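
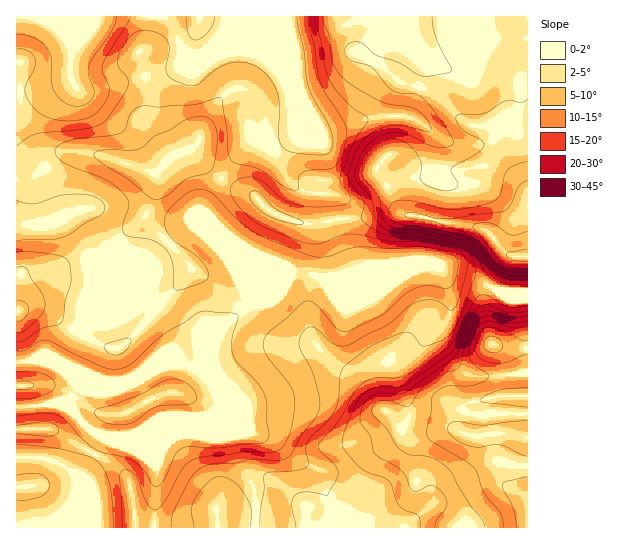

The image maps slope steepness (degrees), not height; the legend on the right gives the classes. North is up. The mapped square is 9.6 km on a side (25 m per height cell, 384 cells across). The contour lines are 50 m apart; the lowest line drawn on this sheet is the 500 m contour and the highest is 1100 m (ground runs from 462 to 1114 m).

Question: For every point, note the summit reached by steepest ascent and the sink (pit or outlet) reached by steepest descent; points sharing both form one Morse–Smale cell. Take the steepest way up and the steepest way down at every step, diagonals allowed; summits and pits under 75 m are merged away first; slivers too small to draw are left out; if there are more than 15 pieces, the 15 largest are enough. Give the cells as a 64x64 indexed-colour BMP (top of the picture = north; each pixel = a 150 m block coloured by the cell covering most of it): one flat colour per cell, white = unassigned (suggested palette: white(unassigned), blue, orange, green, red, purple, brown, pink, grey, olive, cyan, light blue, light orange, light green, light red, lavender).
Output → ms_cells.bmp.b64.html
<image width="64" height="64" href="data:image/bmp;base64,Qk12CAAAAAAAAHYAAAAoAAAAQAAAAEAAAAABAAQAAAAAAAAIAAATCwAAEwsAABAAAAAAAAAA////ALR3HwAOf/8ALKAsACgn1gC9Z5QAS1aMAMJ34wB/f38AIr28AM++FwDox64AeLv/AIrfmACWmP8A1bDFABERERERERERERERERREREREREREREREREREREREREREERERERERERERERERFEQRERREREREREREREREREREREQRERERERERERERERERERERERFERERERERERERERERERBERERERERERERERERERERERERFEREREREREREREREREERERERERERERERERERERERERERFEREREREREREREREQRERERERERERERERERERERERERERFERERERERERERERBERERERERERERERERERERERERERERREREREREREREREEREREREREREREREREREREREREREREUREREREREREREQRERERERERERERERERERERERERERERRERERERERERERBEREREREREREREREREREREREREREREUREREREREREREEREREREREREREREREREREREREREREREUREREREREREQRERERERERERERERERERERERERERERERERFERERERERBERERERERERERERERERERERERERERERERERERFEREREEREREREREREREREREREREREREREREREREREREUREREQRERERERERERERERERERERERERERERERERERERRERERIiIEREREREREREREREREREREREREREREREREREUREREiIiIgRERERERERERERERERERERERERERERERERERFESIiIiIEREREREREREREREREREREREREREREREREREURIiIiIERERERERERERERERERERERERERERERERERERREiIiIERERERERERERERERERERERERERERERERERERFESIiIEREREREREREREREREREREREREREREREREREREURHd3dxERERERERERERERERERERERERERERERERERERREd3d3cRERIRERERERERERERERERERERERERERERERRER3d3dxEiIiERERERERERERERERERERERERERERERRERHd3d3YiIiIhERERERERERERERERERERERERERERFEREd3d3ZiIiIiIREREREREREREREREREREREREREREURER3d3ZmYiIiIiERERERERERERERERERERERERERERRERGZmZmZiIiIiIhERERERERERERERERERERERERERFEREZmZmZmIiIiIiIREREREREREREREREREREREREREURERmZmZmYiIiIiIhERERERERERERERERERERERERERRDM2ZmZmZiIiIiIiIREREREREREREREREREREREREREzMzZmZmZmIiIiIiIiEREREREREREREREREREREREVVVMzNmZmZmYiIiIiIiIhERERERERERERFVVVVVERVVVVUzM2ZmZmZiIiIiIiIhEREREREREREREVVVVVVVVVVVVVMzZmZmZmIiIiIiIhEREREREREREREVVVVVVVVVVVVVUzNmZmZmIiIiIiIhERERERERERERERVVVVVVVVVVVVUzM2ZmZmYiIiIiIhERERERERERERERFVVVVVVVVVVVUzMzZmZmYiIiIiIhEREREREREREREREVVVVVVVVVVVUzMzMiIiIiIiIiIiERERERERERESIiIlVVVVVVVTMzMzMzMyIiIiIiIiIiEREREREREREiIiIiMzMzMzMzMzMzMzMzIiIiIiIiIiIhEREREREREiIiIiIzMzMzMzMzMzMzMzMiIiIiIiIiIiEREREREREiIiIiIjMzMzMzMzMzMzMzMyIiIiIiIiIiIRERERERIiIiIzMzMzMzMzMzMzMzMzMzIiIiIiIiIiIiERERESIiIiIzMzMzMzMzMzMzMzMzMzMiIiIiIiIiIiIRERESIiIiIjMzMzMzMzMzMzMzMzMzMyIiIiIiIiIiIiERESIiIiIjMzMzMzMzMzMzMzMzMzMzIiIiIiIiIiIiIhESIiIiIiMzMzMzMzMzMzMzMzMzMzMiIiIiIiIiIiIiIiIiIiIiIjMzMzMzMzMzMzMzMzMzMyIiIiIiIiIiIiIiIiIiIiIiIzMzMzMzMzMzMzMzMzMzIiIiIiIiIiIiIiIiIiIiIiIjMzMzMzMzMzMzMzMzMzMiIiIiIiIiIiIiIiIiIiIiIiMzMzMzMzMzMzMzMzMzMyIiIiIiIiIiIiIiIiIiIiIiIzMzMzMzMzMzMzMzMzMzIiIiIiIiIiIiIiIiIiIiIiIjMzMzMzMzMzMzMzMzMzMiIiIiIiIiIiIiIiIiIiIiIjMzMzMzMzMzMzMzMzMzMyIiIiIiIiIiIiIiIiIiIiIiMzMzMzMzMzMzMzMzMzMzIiIiIiIiIiIiIiIiIiIiIiIzMzMzMzMzMzMzMzMzMzMiIiIiIiIiIiIiIiIiIiIiIzMzMzMzMzMzMzMzMzMzMyIiIiIiIiIiIiIiIiIiIiIzMzMzMzMzMzMzMzMzMzMzIiIiIiIiIiIiIiIiIiIiIzMzMzMzMzMzMzMzMzMzMzMiIiIiIiIiIiIiIiIiIiMzMzMzMzMzMzMzMzMzMzMzMyIiIiIiIiIiIiIiIiMzMzMzMzMzMzMzMzMzMzMzMzMzIiIiIiIiIiIiIiIiIzMzMzMzMzMzMzMzMzMzMzMzMzMiIiIiIiIiIiIiIiIiMzMzMzMzMzMzMzMzMzMzMzMzMyIiIiIiIiIiIiIiIiIzMzMzMzMzMzMzMzMzMzMzMzMz"/>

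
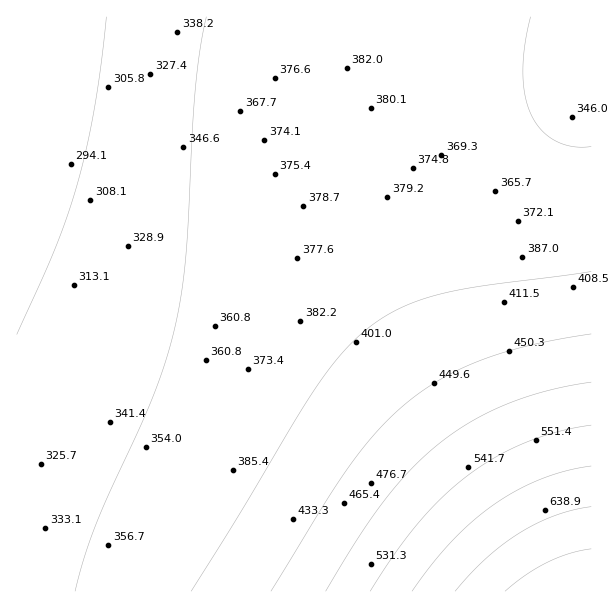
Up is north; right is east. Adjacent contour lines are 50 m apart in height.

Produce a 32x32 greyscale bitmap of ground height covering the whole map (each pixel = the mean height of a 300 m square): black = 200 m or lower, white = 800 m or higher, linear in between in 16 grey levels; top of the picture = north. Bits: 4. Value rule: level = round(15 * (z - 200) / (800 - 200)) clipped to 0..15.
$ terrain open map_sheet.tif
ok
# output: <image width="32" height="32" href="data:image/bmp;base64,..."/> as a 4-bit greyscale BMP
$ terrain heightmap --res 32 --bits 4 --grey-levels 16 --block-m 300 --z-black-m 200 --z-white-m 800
<image width="32" height="32" href="data:image/bmp;base64,Qk12AgAAAAAAAHYAAAAoAAAAIAAAACAAAAABAAQAAAAAAAACAAATCwAAEwsAABAAAAAAAAAAAAAAABEREQAiIiIAMzMzAERERABVVVUAZmZmAHd3dwCIiIgAmZmZAKqqqgC7u7sAzMzMAN3d3QDu7u4A////ADNERERVVWZneImaq7zM3d0zREREVVVWZneImaq7zM3dM0REREVVVmZ3eImaq7vMzDM0RERFVVVmZ3iImaq7vMwzNERERFVVVmZ3iJmaqru7MzRERERFVVZmd3iJmaqquzMzRERERVVVZmd3iJmZqqozM0RERERVVWZmd3iImZmqMzM0REREVVVWZmd3iIiZmTMzNEREREVVVWZmd3iIiIkzMzRERERFVVVmZmd3eIiIMzMzRERERFVVVmZmd3d3eDMzM0RERERVVVVmZmZnd3czMzM0RERERVVVVWZmZmZ3MzMzNEREREVVVVVVZmZmZiMzMzRERERFVVVVVVVWZmYjMzM0RERERFVVVVVVVVVVIzMzM0RERERVVVVVVVVVVSIzMzNERERERVVVVVVVVVUiMzMzREREREVVVVVVVERVIiMzM0RERERFVVVERERERCIjMzNERERERVVEREREREQiIzMzRERERFVVREREREREIiIzM0RERERVVURERERERCIiMzNEREREVVVEREREREQiIjMzNERERFVVREREREREIiIzMzREREVVVURERERERCIiMzM0RERFVVVEREREREQSIiMzNERERVVVREREREREEiIjMzRERERVVURERERERBIiIzM0REREVVREREREREQSIiMzNERERERERERERERE"/>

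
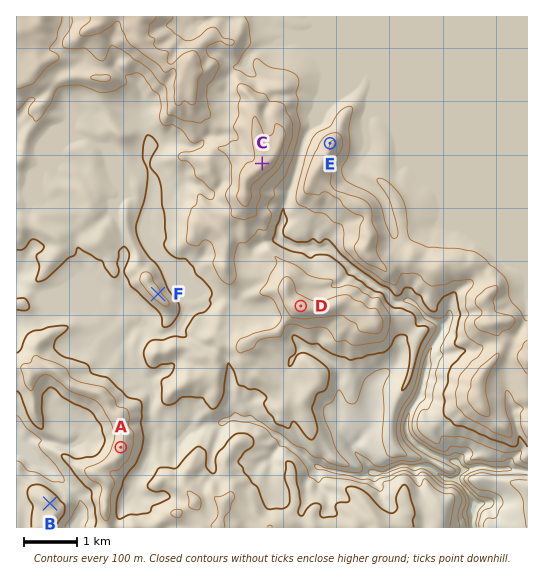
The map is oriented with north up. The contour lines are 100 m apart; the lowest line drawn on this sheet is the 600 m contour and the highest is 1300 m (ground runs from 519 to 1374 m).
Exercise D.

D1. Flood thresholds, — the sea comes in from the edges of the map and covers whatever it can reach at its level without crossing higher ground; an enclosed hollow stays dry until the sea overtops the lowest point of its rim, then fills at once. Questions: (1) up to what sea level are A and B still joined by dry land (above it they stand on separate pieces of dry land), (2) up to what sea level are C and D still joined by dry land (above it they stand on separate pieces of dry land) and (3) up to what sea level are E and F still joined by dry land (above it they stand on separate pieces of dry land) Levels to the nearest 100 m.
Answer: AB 900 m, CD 1100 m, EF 1000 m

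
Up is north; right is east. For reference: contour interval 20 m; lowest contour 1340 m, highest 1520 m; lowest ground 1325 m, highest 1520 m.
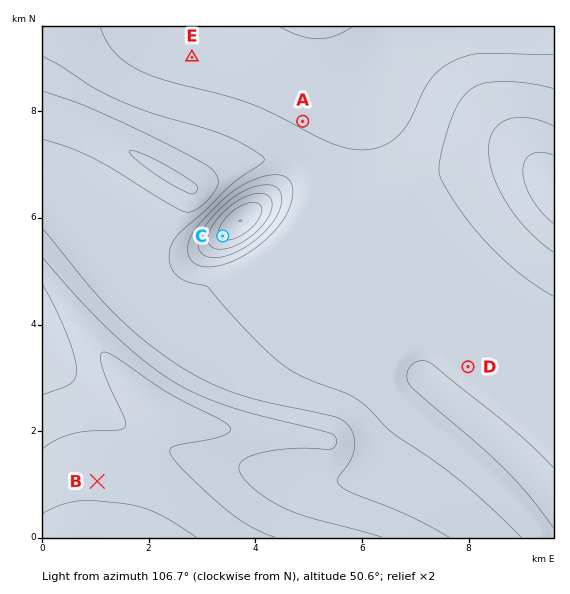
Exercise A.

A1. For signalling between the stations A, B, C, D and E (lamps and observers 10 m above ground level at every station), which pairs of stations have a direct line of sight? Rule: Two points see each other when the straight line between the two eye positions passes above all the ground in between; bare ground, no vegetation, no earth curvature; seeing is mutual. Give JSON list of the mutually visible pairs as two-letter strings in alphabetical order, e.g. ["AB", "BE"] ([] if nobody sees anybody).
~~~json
["AD", "AE", "BC", "CD", "CE", "DE"]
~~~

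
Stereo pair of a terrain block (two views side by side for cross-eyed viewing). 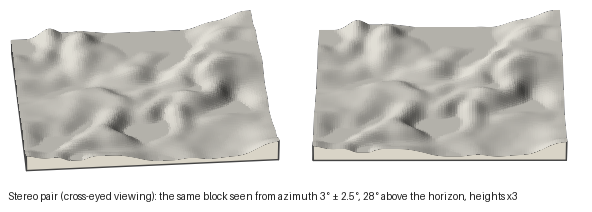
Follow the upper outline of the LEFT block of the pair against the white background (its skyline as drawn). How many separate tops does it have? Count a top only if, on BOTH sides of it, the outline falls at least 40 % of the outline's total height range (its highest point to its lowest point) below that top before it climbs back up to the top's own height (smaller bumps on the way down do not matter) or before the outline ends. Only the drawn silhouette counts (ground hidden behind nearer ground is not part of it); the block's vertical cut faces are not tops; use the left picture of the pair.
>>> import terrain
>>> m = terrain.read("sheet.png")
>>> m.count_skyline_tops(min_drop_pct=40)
0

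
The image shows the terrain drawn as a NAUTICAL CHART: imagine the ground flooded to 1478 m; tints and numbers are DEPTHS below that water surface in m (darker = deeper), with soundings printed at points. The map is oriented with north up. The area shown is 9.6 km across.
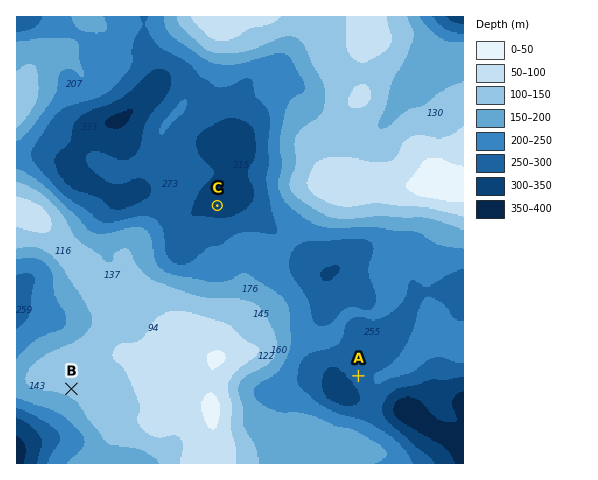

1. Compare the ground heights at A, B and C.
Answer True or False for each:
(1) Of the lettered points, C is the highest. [False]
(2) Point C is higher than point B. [False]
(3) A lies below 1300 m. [True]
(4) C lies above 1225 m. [False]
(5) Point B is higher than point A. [True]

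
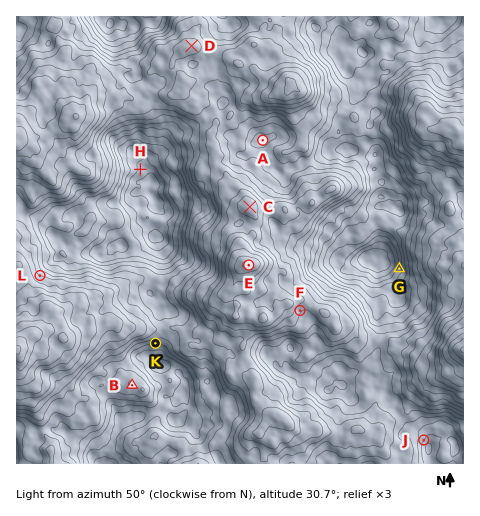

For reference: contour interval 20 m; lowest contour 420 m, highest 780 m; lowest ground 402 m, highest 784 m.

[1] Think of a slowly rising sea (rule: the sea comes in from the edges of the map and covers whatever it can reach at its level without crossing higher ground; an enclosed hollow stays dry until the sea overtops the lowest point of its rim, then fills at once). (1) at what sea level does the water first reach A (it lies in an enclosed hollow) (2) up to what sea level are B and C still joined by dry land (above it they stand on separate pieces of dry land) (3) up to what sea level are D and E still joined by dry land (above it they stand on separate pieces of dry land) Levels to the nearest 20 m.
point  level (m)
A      580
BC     560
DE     620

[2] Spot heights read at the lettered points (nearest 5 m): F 640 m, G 465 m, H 455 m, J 500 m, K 545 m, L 620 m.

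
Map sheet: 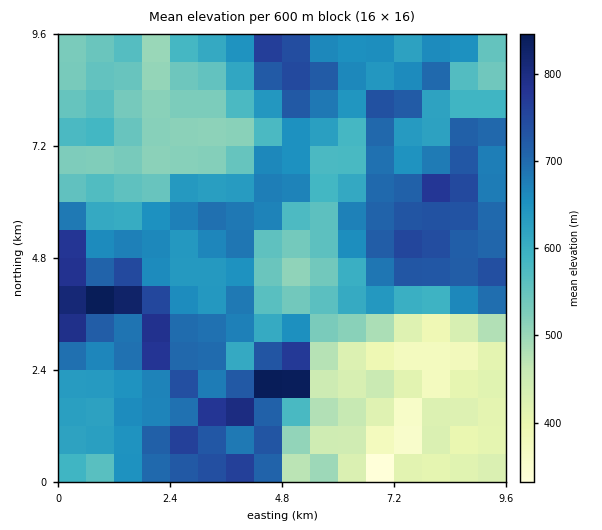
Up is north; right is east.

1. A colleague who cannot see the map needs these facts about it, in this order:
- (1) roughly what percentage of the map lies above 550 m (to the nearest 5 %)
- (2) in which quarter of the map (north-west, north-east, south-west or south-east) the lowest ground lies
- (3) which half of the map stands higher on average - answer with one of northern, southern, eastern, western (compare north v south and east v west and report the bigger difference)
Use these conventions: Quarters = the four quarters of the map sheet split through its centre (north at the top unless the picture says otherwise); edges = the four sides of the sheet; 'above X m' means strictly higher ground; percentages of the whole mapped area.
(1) About 70 % of the map lies above 550 m.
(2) The lowest point lies in the south-east quarter of the map.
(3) The western half stands higher on average than the eastern half.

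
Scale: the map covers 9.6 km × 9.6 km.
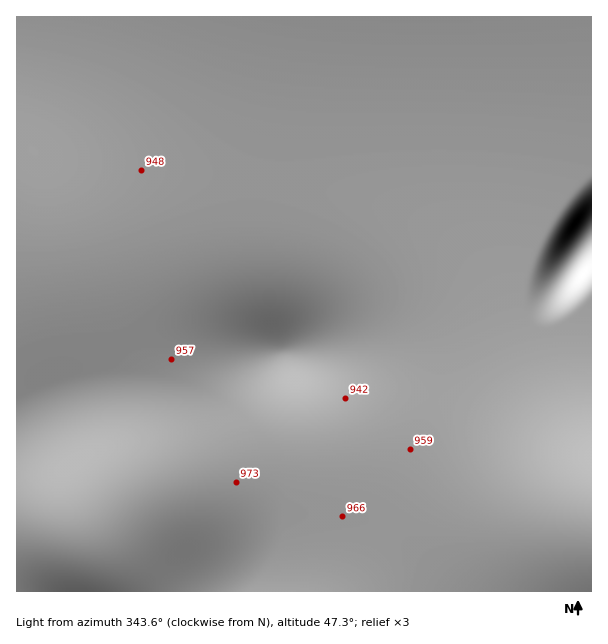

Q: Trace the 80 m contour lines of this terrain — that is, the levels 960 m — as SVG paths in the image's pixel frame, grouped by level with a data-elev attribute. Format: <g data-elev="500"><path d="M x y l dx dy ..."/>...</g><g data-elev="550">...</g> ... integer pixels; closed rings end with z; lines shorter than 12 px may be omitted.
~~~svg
<g data-elev="960"><path d="M591 396l-37 5-38 9-33 13-63 31-33 9-25 3-30-1-39-5-26-6-24-13-46-31-18-15-10-12-4-12-2-18 1-56-2-21-9-25-18-27-21-23-25-19-27-16-45-21"/></g>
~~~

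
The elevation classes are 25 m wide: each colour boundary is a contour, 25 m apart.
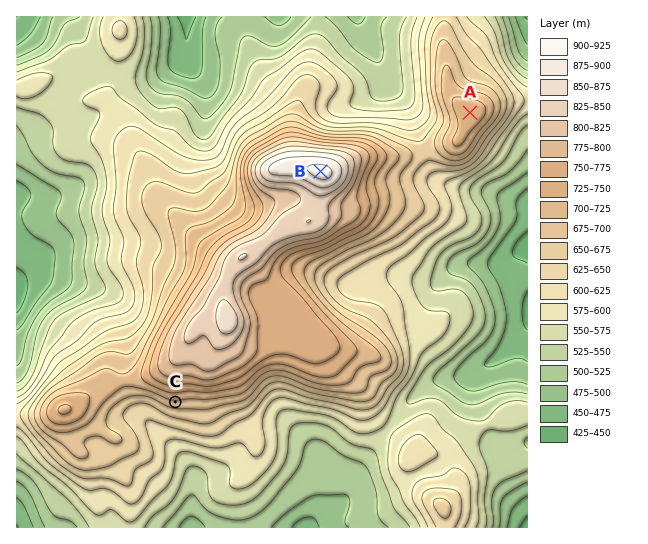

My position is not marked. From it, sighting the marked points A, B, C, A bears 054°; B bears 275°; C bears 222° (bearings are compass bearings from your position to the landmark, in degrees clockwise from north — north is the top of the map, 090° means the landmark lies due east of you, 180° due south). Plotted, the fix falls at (380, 177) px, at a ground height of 715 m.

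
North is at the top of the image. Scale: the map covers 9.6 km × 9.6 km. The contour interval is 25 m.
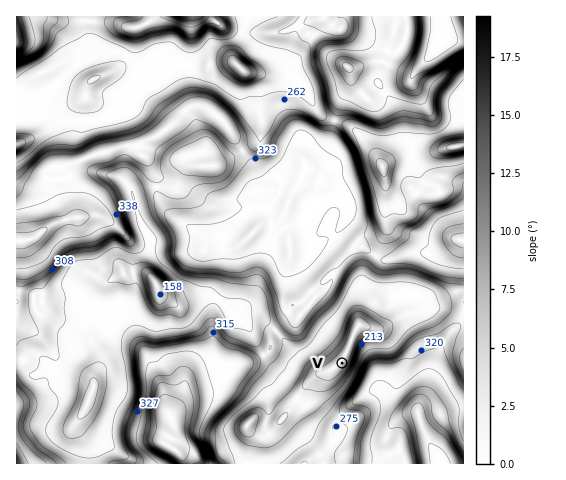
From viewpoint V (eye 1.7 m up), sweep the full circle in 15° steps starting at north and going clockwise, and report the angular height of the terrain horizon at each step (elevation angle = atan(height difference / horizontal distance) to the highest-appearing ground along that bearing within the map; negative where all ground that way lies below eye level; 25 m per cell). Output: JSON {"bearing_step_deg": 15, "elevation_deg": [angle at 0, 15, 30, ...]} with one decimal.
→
{"bearing_step_deg": 15, "elevation_deg": [4.7, 3.8, 3.9, 5.1, 8.6, 11.3, 14.1, 16.1, 16.4, 15.6, 14.0, 11.3, 7.8, 5.1, 3.4, 2.6, 4.0, 4.4, 5.1, 6.4, 7.5, 7.9, 7.6, 6.7]}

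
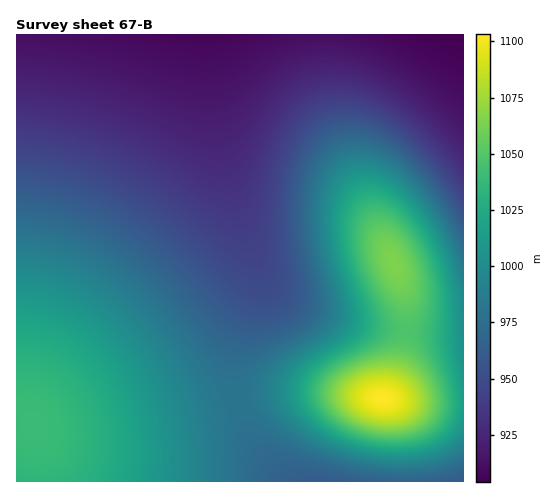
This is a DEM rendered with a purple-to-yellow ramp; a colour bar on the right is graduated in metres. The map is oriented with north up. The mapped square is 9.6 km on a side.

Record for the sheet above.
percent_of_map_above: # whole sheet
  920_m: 88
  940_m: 73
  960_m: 60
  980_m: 46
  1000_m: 32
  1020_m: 21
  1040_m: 9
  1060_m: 4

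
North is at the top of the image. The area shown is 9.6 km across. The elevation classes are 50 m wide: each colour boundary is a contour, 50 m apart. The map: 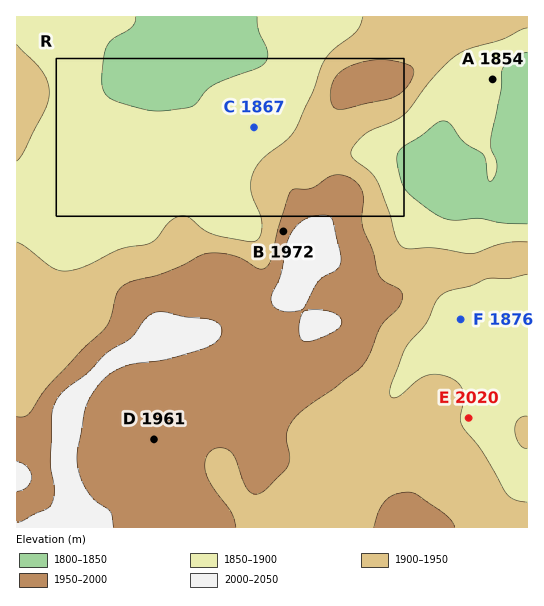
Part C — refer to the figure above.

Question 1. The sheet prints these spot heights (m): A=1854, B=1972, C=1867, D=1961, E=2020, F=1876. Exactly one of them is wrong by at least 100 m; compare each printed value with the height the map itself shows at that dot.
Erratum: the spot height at E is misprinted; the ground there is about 1895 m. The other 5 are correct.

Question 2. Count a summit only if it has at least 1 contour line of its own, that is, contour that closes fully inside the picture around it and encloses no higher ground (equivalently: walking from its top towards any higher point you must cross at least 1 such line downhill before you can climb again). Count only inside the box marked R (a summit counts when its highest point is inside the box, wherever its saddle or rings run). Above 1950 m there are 1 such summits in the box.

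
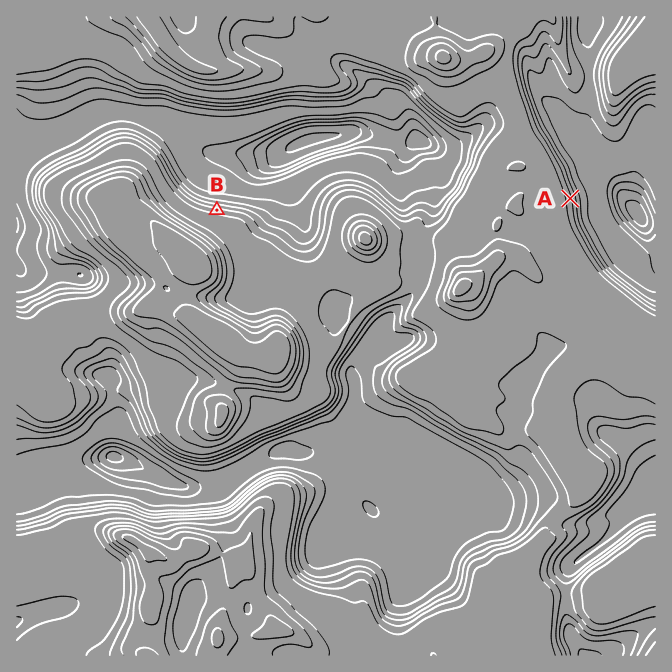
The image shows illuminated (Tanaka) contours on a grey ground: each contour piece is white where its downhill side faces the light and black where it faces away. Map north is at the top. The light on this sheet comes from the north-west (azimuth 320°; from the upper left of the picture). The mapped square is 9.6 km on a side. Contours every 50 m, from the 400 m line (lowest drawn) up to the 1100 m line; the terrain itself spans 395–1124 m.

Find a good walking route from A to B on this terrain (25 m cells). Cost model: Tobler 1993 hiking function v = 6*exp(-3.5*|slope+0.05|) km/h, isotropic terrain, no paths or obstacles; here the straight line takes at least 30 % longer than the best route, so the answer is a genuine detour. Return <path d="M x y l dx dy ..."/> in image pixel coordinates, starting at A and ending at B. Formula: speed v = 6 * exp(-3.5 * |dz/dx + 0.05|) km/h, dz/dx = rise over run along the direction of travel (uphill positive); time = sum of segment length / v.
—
<path d="M570 198l-3 7-7 3-25 0-10 5-27 0-16 9-22 0-23 11-3 4-7 13-33 17-86 0-30-15-8-9-16-8-14-13-23-12"/>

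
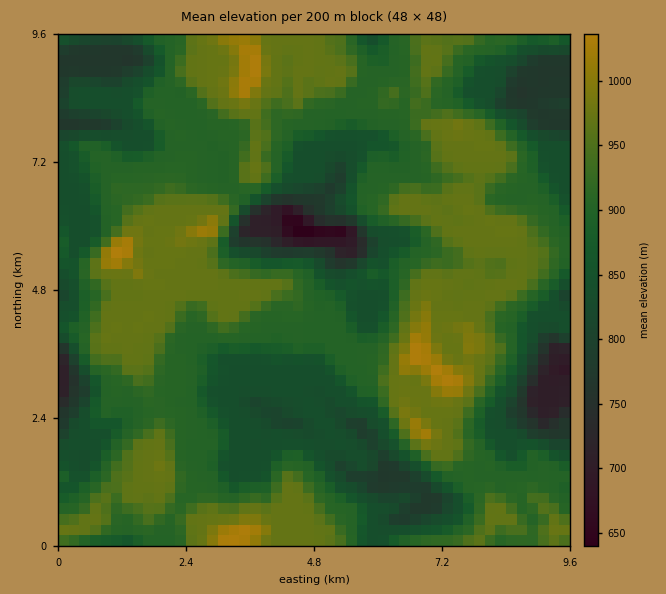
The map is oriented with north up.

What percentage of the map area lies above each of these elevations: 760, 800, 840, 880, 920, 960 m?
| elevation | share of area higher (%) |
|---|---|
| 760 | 97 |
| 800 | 90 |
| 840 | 73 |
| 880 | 65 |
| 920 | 35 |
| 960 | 27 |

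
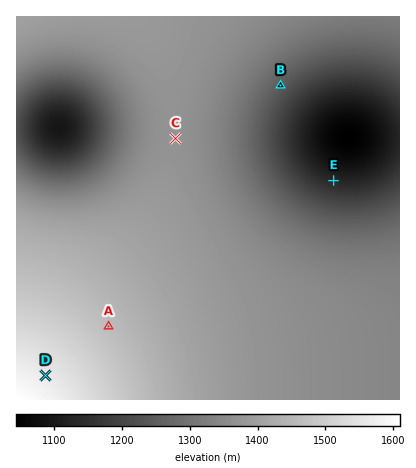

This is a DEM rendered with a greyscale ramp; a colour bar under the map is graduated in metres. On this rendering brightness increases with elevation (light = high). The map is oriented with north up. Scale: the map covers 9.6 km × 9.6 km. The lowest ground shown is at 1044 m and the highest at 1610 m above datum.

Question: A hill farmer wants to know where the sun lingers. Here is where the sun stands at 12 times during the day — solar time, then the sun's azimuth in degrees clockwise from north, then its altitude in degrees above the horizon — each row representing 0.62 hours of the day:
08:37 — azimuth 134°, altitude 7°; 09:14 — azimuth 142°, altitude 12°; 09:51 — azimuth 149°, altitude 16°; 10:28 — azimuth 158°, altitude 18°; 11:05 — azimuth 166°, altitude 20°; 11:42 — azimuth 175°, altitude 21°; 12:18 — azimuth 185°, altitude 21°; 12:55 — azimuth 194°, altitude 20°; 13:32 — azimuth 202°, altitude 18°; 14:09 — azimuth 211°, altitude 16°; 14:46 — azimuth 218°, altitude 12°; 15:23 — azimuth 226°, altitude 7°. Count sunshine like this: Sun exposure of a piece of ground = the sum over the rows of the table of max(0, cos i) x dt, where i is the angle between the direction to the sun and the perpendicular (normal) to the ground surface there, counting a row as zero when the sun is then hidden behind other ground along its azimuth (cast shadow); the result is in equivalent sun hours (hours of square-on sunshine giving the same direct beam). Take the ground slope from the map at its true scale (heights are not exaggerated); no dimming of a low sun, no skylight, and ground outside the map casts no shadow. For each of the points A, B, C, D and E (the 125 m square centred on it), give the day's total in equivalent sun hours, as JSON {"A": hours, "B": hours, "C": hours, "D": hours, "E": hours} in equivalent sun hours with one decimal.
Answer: {"A": 1.8, "B": 2.5, "C": 2.0, "D": 1.7, "E": 1.2}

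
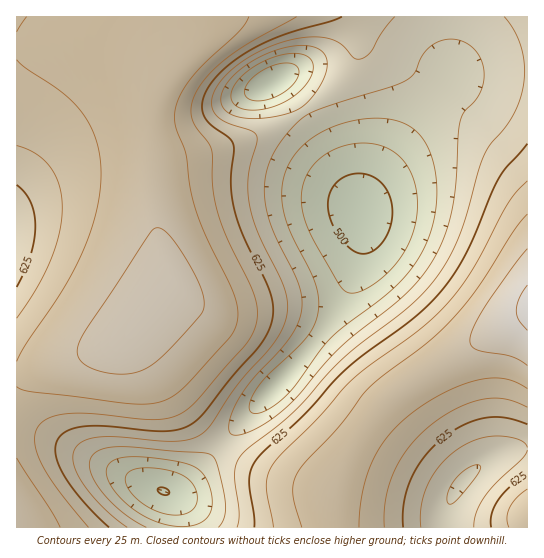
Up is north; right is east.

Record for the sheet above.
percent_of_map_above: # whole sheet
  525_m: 94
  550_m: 87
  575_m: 77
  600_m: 64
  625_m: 55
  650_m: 45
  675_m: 30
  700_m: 6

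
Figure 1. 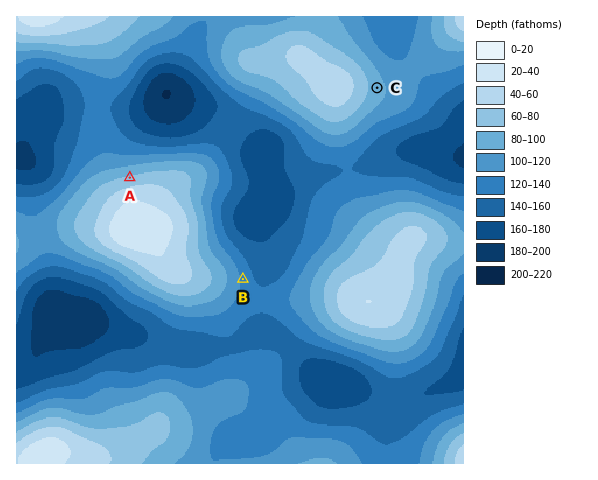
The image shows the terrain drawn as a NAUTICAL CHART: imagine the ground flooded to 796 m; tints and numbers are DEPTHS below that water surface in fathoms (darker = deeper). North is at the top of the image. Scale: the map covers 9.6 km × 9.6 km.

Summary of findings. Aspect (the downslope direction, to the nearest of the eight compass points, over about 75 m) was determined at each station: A N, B E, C E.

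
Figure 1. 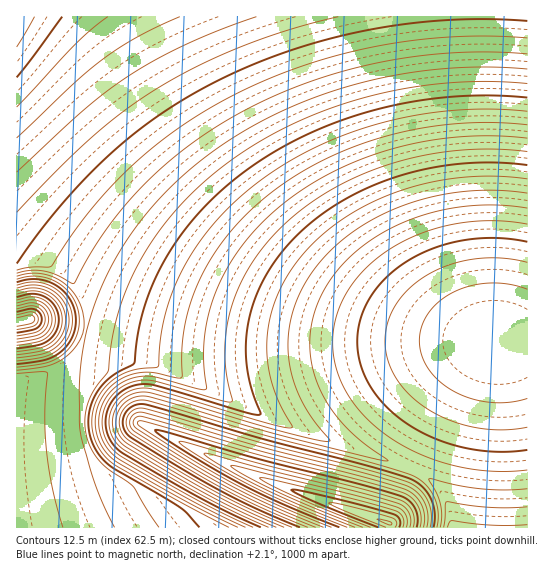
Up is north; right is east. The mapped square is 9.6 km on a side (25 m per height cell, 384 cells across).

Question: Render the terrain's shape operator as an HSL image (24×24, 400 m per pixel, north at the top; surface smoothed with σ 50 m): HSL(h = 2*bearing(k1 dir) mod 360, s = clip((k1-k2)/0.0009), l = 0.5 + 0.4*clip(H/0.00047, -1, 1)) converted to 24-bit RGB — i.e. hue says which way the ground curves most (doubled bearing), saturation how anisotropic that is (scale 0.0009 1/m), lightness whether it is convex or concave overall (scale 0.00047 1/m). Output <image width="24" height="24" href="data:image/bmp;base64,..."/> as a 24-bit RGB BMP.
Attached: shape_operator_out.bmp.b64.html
<image width="24" height="24" href="data:image/bmp;base64,Qk32BgAAAAAAADYAAAAoAAAAGAAAABgAAAABABgAAAAAAMAGAAATCwAAEwsAAAAAAAAAAAAAgH6AgH6AgH6AgH6AgX6AgX6AgX5/g2JddjIlezkqhmpnhH2AhH2BhH2BfI2hq9n4zOz/0OH7yJfjjXW7OiOBgYF/gYF/gYF/gH6AgH6AgH6AgX6AgX2AgltXdS4lfj02hHV5hH2ChX2CfYSUntLwzOz/w+j/gKi+f4R/ioN+v4GOrySZfFOFgYGAgYGAgYKAgH6AgH6AgH6Bg2l1gCQlf0M9g3h+g3yDhH2EfqW2xvH/yvD/grPKfoOEf4F/gIF/goF8hGNNiTEahjVOgoCAgoGBgoKBgYKBgH6AgH6AgHyBix+CsXaQi3yEgHyDgLXFzPb/q+r4fJGXfYCAfoCAgIB8gmVSdUIjcz8fgVY/g3t4goGBgoGBgoGBgoKBgYKBgH6AgH6BbWWDXTGrrILFw7Loyfb/nuPvfoqLf4CAfoCAgXFqd0ErczshgFM9g3l3goCCgoCCgoGCgoGCgoGCgoKCgoKCgoKCf36Af36BaW+DL2SngrTCs+u1kI+AgYCAgIB/gmNddTMlejwthG9sgn+CgoCDgoCDgoCDgoGDgoGDgoGDgoKDgoKDgoKDgoKDfIFwf32Afn2BI4d3bLGCqbmBmot9g15XdjElfkE4g3h6gX+CgX+DgYCDgYCDgYCDgoCDgoGDgoGDgoGDgoKDgoKDgoKDgoODWHshNIQVRYVYdYJ8NIUsf5IniVMngElAgnt+gH+CgH+CgH+DgX+DgYCDgYCDgYCDgYGDgYGEgoGEgoGEgoKEgoKEgoKEgoOEgZF+gcOME6ONY3qEf36Bf36Bf36Cf36Cf3+CgH+CgH+DgH+DgICDgICDgYCDgYCDgYGEgYGEgYGEgYGEgoKEgoKEgoKEgoKE2c3+os7rX37EKjuBfn6Bfn6Bf36Cf36Cf3+Cf3+Cf3+Df3+DgICDgICDgICDgICEgYGEgYGEgYGEgYKEgoKEgoKEgoKEgoKEzqSN35LHnEDHWTiEfn6Bfn+Bfn+Cfn+Cf3+Cf3+Cf3+Df4CDgICDgICDgIGDgIGEgYGEgYGEgYKEgYKEgoKEgoKEgoKEgoKEsK93wmZZhA9TfniCfn+Bfn+Bfn+Cfn+Cf4CCf4CCf4CCf4CDgICDgIGDgIGDgIGDgYKEgYKEgYKEgYKEgoKEgoKEgoKEgoKEc38egU4rgnV5fn+Bfn+Bfn+BfoCBfoCCf4CCf4CCf4CCf4GCf4GDgIGDgIGDgIKDgYKDgYKDgYKDgYKDgoKDgoKDgoKDgoKDfn+Bfn+Bfn+Bfn+BfoCBfoCBfoCBfoCCfoCCf4GCf4GCf4GCf4GCgIKDgIKDgIKDgIKDgYKDgYKDgYKDgoKDgoKDgoKDgoKDfn+Bfn+Bfn+BfoCBfoCBfoCBfoCBfoGBfoGCf4GCf4GCf4KCf4KCf4KCgIKCgIKCgIKCgYKDgYKCgYKCgYKCgoKCgoKCgoKCf3+Bf3+Af4CAfoCBfoCBfoGBfoGBfoGBfoGBfoGCf4KCf4KCf4KCf4KCf4KCgIKCgIKCgIKCgIKBgYKBgYKBgYKBgoKBgoKBf3+Bf3+Af4CAf4CAfoGBfoGBfoGBfoGBfoGBfoGBfoGBfoKBf4KBf4KBf4KBf4KBgIKBgIKBgIKAgIKAgYKAgYKBgoKBgoGBgH+BgH+Af4CAf4CAfoCAfoGAfoGAfoGAfoGAfoGAfoGAfoGAfoGAf4GAf4KAf4KAf4KAf4KAgIJ/gIKAgYKAgYKAgoKAgoGAgX+AgH+Af4B/f4CAfoCAfoGAfoGAfoGAfoGAfoGAfoF/foF/foF/foF/foF/f4F/f4F/f4F/gIF/gIF/gIF/gYF/gYF/gYF/gn9/gX9/gIB/f4B/f4B/foB/foF/foF/foF/foF/foF/foF/foF/foF+foF+foF+f4F+f4F+f4F+gIF+gIF/gYF/gYF/gYF/gn5+goB/gYF/gIF/foB/foB/foF/foF/foF/foF/foF+foF+foF+foF+foF+foF+f4F+f4F+f4F+gIF+gIF+gYF+gYF+gYF+g39+goF+goF/gIF/f4F+foF+foB+foB+foF+foF+foF+foF+foF+foF+foF+foF+f4F+f4F+f4F+gIF+gIF+gYF+gYF+gYF+hIB9g4F+goJ+gIF+f4F+foF+foB+foB+foB+foB+foB+foF9foF9foF9foF9foF9f4F9f4F9f4F9gIF9gIF9gYF9gYF9gYB9hYJ9hIN+g4N+gYJ+f4F+foF+foB+foB+foB+foB+foB+foB9foB9foB9foF9f4F9f4F9f4F9f4F9gIF9gIF9gIF9gYF9gYB9"/>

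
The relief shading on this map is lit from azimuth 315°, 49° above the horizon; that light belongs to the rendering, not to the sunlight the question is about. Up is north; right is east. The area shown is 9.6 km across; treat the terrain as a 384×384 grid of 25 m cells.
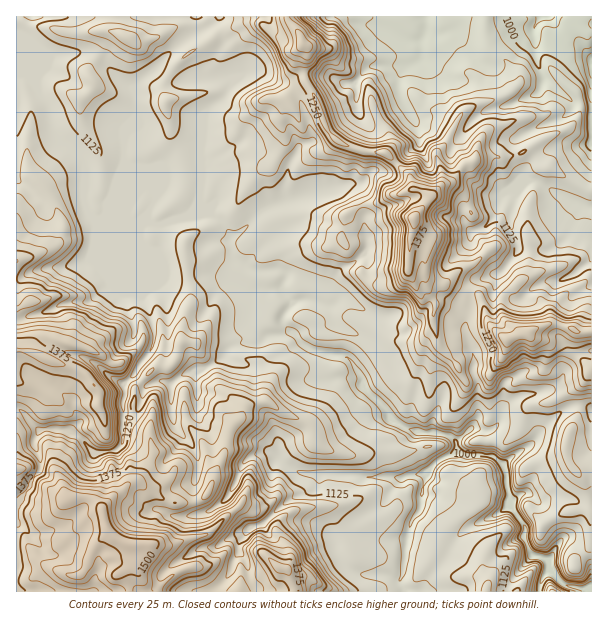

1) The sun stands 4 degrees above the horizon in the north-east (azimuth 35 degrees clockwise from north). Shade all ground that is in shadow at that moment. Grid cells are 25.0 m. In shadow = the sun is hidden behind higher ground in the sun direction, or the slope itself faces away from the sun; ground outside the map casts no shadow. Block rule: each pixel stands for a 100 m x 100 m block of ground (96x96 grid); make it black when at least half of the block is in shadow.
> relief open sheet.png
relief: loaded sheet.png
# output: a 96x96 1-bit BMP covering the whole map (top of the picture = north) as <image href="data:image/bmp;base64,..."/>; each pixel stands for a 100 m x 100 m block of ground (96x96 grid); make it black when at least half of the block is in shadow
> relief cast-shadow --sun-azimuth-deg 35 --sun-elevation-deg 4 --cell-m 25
<image width="96" height="96" href="data:image/bmp;base64,Qk2+BAAAAAAAAD4AAAAoAAAAYAAAAGAAAAABAAEAAAAAAIAEAAATCwAAEwsAAAIAAAAAAAAA////AAAAAAD///x/B/xgAP/8A/7///h/B/xAAGP4A///77g/D/wAAAAQAf/+DwAPB/gAAMAAAf3wb4AAB+ABAMAAH/ng/8BgB8AAAEAAD/H///BeB4AAAEAAD/H+//APgAAAAGAAH//8f4AHwAAAAGAAP//+fwAAPjAAAGAAH///PgAADyAAAOAAHn//vgAAD4BwCeAYHn///AD+D8D4D/AP//7//AP/BABwD/gH/+B/+Af3gAAAD/gB//x+AA8BgAAAB/wA//68AAwAAAAAB/4A//64AAgCDAH4B/8w//6QAAADBAf/7/////zuAAADAA////////gMAAADAD////////AIPAADAH//5/////AYPgADAP/+Af////AYf0wGAf/wAf///+AY//wGAf/AAf///+A7/nwcA/+AB////+A//nwYA/+AP////+A//mA4g/+A/////+B//mAwwH4B//////D//GBxwPhf//////jz/HRzgOH///////zz+GBzgEf////////x/CAzwA///////////DAjwA////////9/+IeDAA////////9/8cfgAAf/////////48H8AAf/////////D8APAAf///////78HgAPAA////////zg/AAOAA////9///wB8ANsAA////4///8DAAEgAA////w/338AAAEgAA////w/iH8AAAkAAC////w/APgAAAkAAA////w+QABAAAAAAA////w8AAB4AAAAAA////wcAAB+AAAAAA////wcAAADgAAAAA////wYAAAAAAAAAA////sIAAAAAAAAAA////sAAAAAAAAgAA///9AAAMAAAABwAB///9AYAPB4AABwA////4AbAHB+AABwB////4ADAAAPAABwD////4ADAAABAABwD////4ABAAAAAAAwH//v/8AAGAAAAAAAH//5/8AIGAAAAAAAH//4/8AAGAAAAAAAH//8/+A4EAAAAAA4P//+f+A8AAAAAAA8N//+f8MwAAAAAAAeB////wcgAAAAAAAfB////4YgAAcAAAAfh////+AgAB8wAAAf9////PBAAP9wAAAf////+AAMh/zgAAAf/////4AZz/DAAAAf/////4ATz8CADAAf/////wQR/wCAHAAf/////gwAnAAAPAAP/////AwAGAAAeAAP////wAgAAAAB+A4H///+AAAAAAAD8A+H///4AAAAABgH4A/H///wAAAAGAAH4A/H///wEAAAHAAH4A/H///gcDgADgAH4A+H///gcHgAAAAH4AeD///A4HAAAAAHwAeD//vA4OAA4AwHhgcB///A4MAAIBwHEYYA//+AQIAAAHgAeeAA//+GQAAAAPAA8/AA//8/gAAgAcAB5/gA///+AAAAAcAfz/wwf//8AAAAAYA///4Af/+4AAACAQA///wAP/+4AAAEAAE///mAP/+AAAAAAAM//+EAH/8AAAAAAAM//8AAH/4AAAAAAQJ+BgAAD/4AAAAAAAAAAAAAD7wAAAAAAAAAAAAADzgAAAAAAAA="/>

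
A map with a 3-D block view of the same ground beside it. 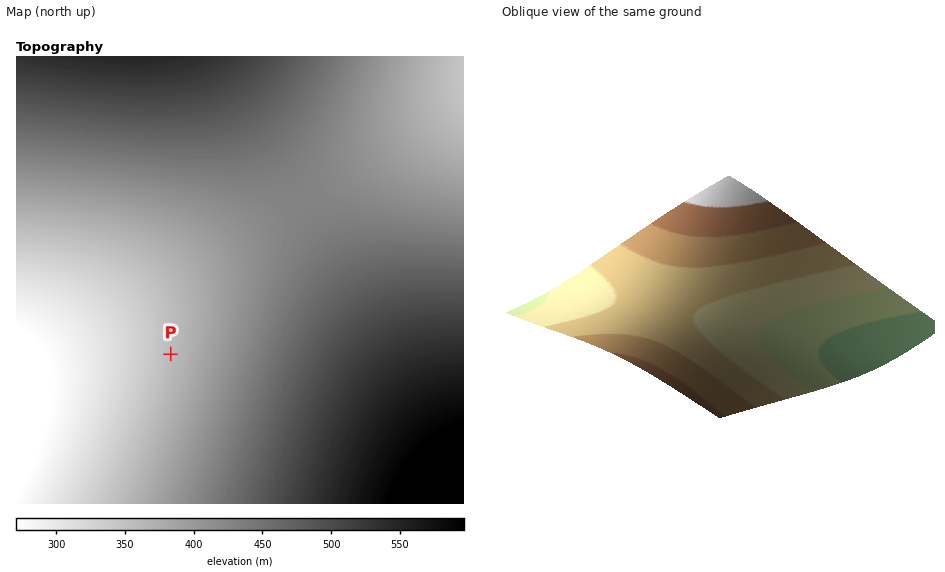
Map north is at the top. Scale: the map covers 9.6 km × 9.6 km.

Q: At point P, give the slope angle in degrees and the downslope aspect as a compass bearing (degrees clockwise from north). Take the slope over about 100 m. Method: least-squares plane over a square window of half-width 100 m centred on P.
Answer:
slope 2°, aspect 280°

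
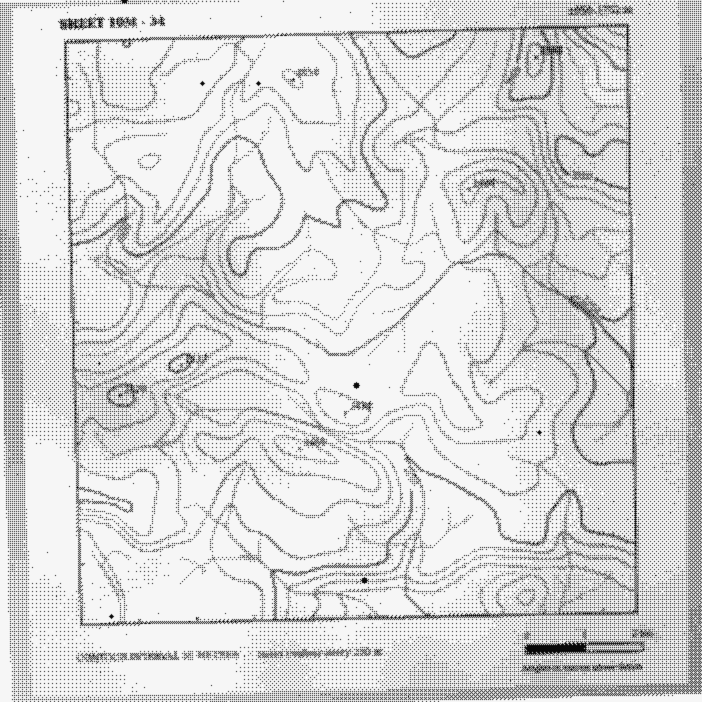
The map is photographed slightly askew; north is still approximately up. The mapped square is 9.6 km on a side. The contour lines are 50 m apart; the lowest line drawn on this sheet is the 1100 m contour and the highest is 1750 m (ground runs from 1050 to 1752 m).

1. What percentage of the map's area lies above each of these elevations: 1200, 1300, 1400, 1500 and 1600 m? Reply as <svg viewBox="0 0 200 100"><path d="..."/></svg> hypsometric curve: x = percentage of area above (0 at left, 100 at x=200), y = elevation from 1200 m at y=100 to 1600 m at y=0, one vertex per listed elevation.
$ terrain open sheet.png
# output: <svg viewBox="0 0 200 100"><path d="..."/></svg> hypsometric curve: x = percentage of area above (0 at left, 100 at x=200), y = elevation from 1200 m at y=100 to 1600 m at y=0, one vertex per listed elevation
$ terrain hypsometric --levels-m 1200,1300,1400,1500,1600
<svg viewBox="0 0 200 100"><path d="M188 100l-31-25-62-25-57-25-20-25"/></svg>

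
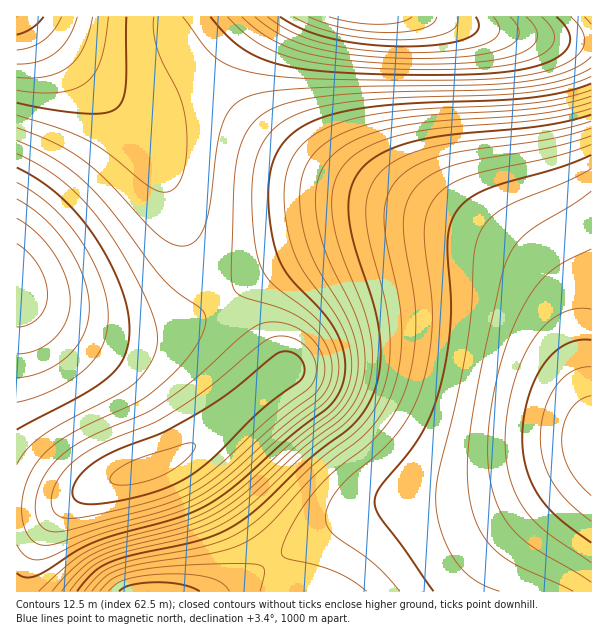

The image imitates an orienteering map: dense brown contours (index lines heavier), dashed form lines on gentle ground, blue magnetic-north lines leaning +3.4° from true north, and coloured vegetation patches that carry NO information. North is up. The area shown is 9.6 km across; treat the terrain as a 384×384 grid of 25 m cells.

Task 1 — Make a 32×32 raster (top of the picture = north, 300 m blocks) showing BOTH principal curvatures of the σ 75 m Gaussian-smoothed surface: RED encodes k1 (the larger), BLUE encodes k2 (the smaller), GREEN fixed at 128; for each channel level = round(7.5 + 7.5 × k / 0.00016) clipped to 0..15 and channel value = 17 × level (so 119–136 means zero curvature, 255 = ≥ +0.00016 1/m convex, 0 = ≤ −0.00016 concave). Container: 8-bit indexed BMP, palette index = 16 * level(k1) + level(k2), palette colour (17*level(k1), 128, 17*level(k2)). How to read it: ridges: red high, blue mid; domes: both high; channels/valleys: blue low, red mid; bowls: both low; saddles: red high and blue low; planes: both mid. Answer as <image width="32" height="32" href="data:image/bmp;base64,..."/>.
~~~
<image width="32" height="32" href="data:image/bmp;base64,Qk02CAAAAAAAADYEAAAoAAAAIAAAACAAAAABAAgAAAAAAAAEAAATCwAAEwsAAAABAAAAAAAAAIAAABGAAAAigAAAM4AAAESAAABVgAAAZoAAAHeAAACIgAAAmYAAAKqAAAC7gAAAzIAAAN2AAADugAAA/4AAAACAEQARgBEAIoARADOAEQBEgBEAVYARAGaAEQB3gBEAiIARAJmAEQCqgBEAu4ARAMyAEQDdgBEA7oARAP+AEQAAgCIAEYAiACKAIgAzgCIARIAiAFWAIgBmgCIAd4AiAIiAIgCZgCIAqoAiALuAIgDMgCIA3YAiAO6AIgD/gCIAAIAzABGAMwAigDMAM4AzAESAMwBVgDMAZoAzAHeAMwCIgDMAmYAzAKqAMwC7gDMAzIAzAN2AMwDugDMA/4AzAACARAARgEQAIoBEADOARABEgEQAVYBEAGaARAB3gEQAiIBEAJmARACqgEQAu4BEAMyARADdgEQA7oBEAP+ARAAAgFUAEYBVACKAVQAzgFUARIBVAFWAVQBmgFUAd4BVAIiAVQCZgFUAqoBVALuAVQDMgFUA3YBVAO6AVQD/gFUAAIBmABGAZgAigGYAM4BmAESAZgBVgGYAZoBmAHeAZgCIgGYAmYBmAKqAZgC7gGYAzIBmAN2AZgDugGYA/4BmAACAdwARgHcAIoB3ADOAdwBEgHcAVYB3AGaAdwB3gHcAiIB3AJmAdwCqgHcAu4B3AMyAdwDdgHcA7oB3AP+AdwAAgIgAEYCIACKAiAAzgIgARICIAFWAiABmgIgAd4CIAIiAiACZgIgAqoCIALuAiADMgIgA3YCIAO6AiAD/gIgAAICZABGAmQAigJkAM4CZAESAmQBVgJkAZoCZAHeAmQCIgJkAmYCZAKqAmQC7gJkAzICZAN2AmQDugJkA/4CZAACAqgARgKoAIoCqADOAqgBEgKoAVYCqAGaAqgB3gKoAiICqAJmAqgCqgKoAu4CqAMyAqgDdgKoA7oCqAP+AqgAAgLsAEYC7ACKAuwAzgLsARIC7AFWAuwBmgLsAd4C7AIiAuwCZgLsAqoC7ALuAuwDMgLsA3YC7AO6AuwD/gLsAAIDMABGAzAAigMwAM4DMAESAzABVgMwAZoDMAHeAzACIgMwAmYDMAKqAzAC7gMwAzIDMAN2AzADugMwA/4DMAACA3QARgN0AIoDdADOA3QBEgN0AVYDdAGaA3QB3gN0AiIDdAJmA3QCqgN0Au4DdAMyA3QDdgN0A7oDdAP+A3QAAgO4AEYDuACKA7gAzgO4ARIDuAFWA7gBmgO4Ad4DuAIiA7gCZgO4AqoDuALuA7gDMgO4A3YDuAO6A7gD/gO4AAID/ABGA/wAigP8AM4D/AESA/wBVgP8AZoD/AHeA/wCIgP8AmYD/AKqA/wC7gP8AzID/AN2A/wDugP8A/4D/AOX11ZRSMDBhcoKSk5SVlpeXl4eHh4d3d3eHh4eHl5iY5vbls3FSY3KCkZKSk5SVloaHh4eHh4d3d4eHh4eHh4fX9/bUtIV2hYOSkqKSkpOFhoaHh4eHh4eHh4eHh4eHh8j49/bmx7eXl6WkopKSkoOEdXaGh4eHh4eHh4eHh4eHqNn4+Pj3+NjJqKelk5KCgnN0dXaGh4eHh4eHhoaGd3enudn5+Pj4+PnZuZiWhIJycnN0dXaGh4eXh4eGhnZ2dpanucnp+Pj4+fnpyaiHhHNycnN0hYaHl5eHh4Z2dnZmlZaXqLnI2Oj4+Pj42KiHdWNycoOEhYaXl4eHh3Z2ZmWVlpaXiJiYt8fo+Pj317eGdXSTk5OFhpeXh4d3dnZmZYaGhoaGhnaGl7fX9/f358eXtrSjk5SGh4eHh3d3dnZlhoZ2doaFdXWGh6fH5/f399rp1rSjlIaHh4eHd3Z2dnWGdnd2hoV1dYV2h5fH5/f6/vvXtKSUhoeHh4eHdnZ2dXZ2dnaGhnaGhXV1hpe42f7+68e1pJWGh4iHh4eGdnZ1dnZ2hoaGhoaGhYWFhpjK7OvZxqWUlYaHh4eHh4aGhoZldnZ2hoaGloaGhYWFptfYyLelpZWFhoeHh4eGhoaGhmVldXaGhpaXl5aGhZW1tba2pqWVlYaHh4eHh4eGhoaGZWV1doaGlpeXl5aWpaWlpZWVlYaGhoeHh4eHh4eGhoZlZXZ2hoeXl5eXl5aWlpWVloaGhoaHh4eHh4eHh4eHh2VldnaHh5enp6eXl5eWloaGhoaGh3d3d3Z2d3d3d4eHZWZ2d4eHl6enqJeXl5eHh4eHd3d2dnZ2dnZ2d3d3d4d1dneHh5eXp6iol5eXh4eHd3Z2dnZ2dnZ2dnZ2d3eHhnZ2d4eXl5eoqKiYl4eHh3Z2dnZ2dnZ2dnZ2dnZ2hoaGdneHh5eXp6iomJiXh4eGdnZ1dXV1dXV1dXV1dYWFhYV3h4eXl6enqJiYmIeHhoaFdXV1dXR0dHR0dHSEhISEhIeHl5eXp6eYmJiXl4aGhYWFdXR0dHR0dHR0dISEhIOTh5eWlqenl5iYiJeXlpaFhYWFhHR0dHR0dHSEhISElJSXl6amppeXl4iHl5aWlZWVhYWEhIR0dHR0hISFhYWVlZenpqamlpeHh4eWlpWVlZWUhISEhISFhYaGh4eXl5iop6enppaWhoeHhoaVlZWUlJSUlIWFhoeHmKiouMjIycmnp6emlpaGdnaGhZWUlJSUlJWWl5iYqMjY6Oj4+Pj4+ainp5eWhoZ2dXWEhJSUlKWml5ioyNjo+Pj4+Pj4+Pj4qKinl4aGdnV0dISElJSVp6i5yen4+Pj4+Pj4+Pj4+Og="/>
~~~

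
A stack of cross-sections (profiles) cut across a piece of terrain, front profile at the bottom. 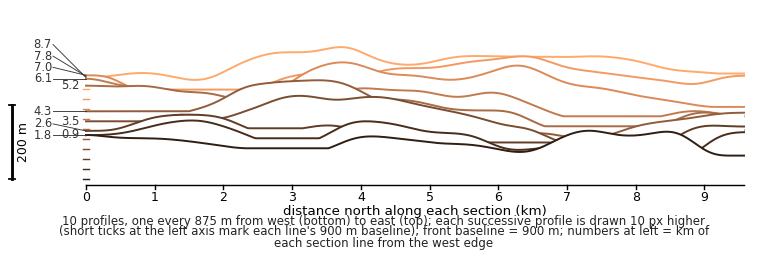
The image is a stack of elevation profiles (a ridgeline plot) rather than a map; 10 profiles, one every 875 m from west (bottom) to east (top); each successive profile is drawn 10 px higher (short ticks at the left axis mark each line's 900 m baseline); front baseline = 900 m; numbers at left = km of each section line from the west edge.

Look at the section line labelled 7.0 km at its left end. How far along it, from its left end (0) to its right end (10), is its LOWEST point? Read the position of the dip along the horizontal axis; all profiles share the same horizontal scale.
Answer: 10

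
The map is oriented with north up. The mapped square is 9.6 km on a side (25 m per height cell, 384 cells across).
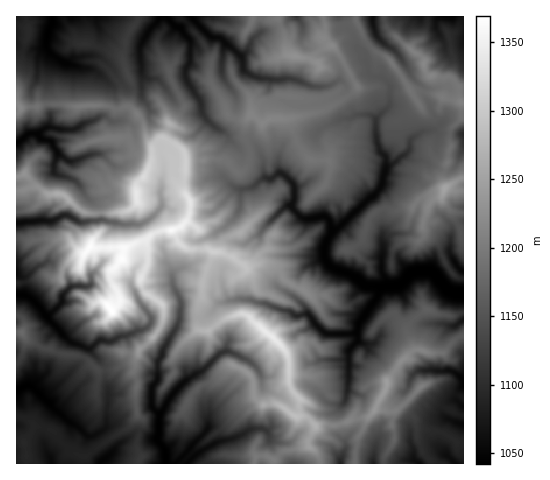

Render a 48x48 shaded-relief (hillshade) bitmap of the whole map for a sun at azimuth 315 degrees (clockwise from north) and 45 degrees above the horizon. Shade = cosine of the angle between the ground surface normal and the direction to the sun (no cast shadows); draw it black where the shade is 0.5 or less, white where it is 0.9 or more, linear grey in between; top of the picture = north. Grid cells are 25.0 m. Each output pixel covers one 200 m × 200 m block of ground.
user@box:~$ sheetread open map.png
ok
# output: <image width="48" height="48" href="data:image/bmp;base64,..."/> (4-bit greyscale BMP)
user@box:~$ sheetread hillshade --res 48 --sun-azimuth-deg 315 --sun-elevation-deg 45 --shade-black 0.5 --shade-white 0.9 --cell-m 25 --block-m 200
<image width="48" height="48" href="data:image/bmp;base64,Qk32BAAAAAAAAHYAAAAoAAAAMAAAADAAAAABAAQAAAAAAIAEAAATCwAAEwsAABAAAAAAAAAAAAAAABEREQAiIiIAMzMzAERERABVVVUAZmZmAHd3dwCIiIgAmZmZAKqqqgC7u7sAzMzMAN3d3QDu7u4A////AId3iIdGqpdWh4rKmqqaVERjOnN4NGeHd4d3iIh1ephmh3msu8qbqHVDSHR5M2d3eId3iIiYZ5ZodleImtyauaY0RnNpVGd3eJh4iIiJl2RJhkSIZXqZp3hEVXNHZGd4iJiIiIhniXRJt1RphkVGiGd3mHUlQ1Znd5mIiIh3iIVY2lRomGU0eFRnrapUUTVnd6mIiIh3mXNlvoRomZiXiIVFfMyldhNWd5mIiIl2ioJmTddWiamqqHVmScvGOYEkZ2iIiImGeHJLFN2WZ4mrlUZmScq5NLlERTV4eIiHeGIqcFzqZ4mKtjZ2SMvMYVqXVDRndomYiHIpkhOeyYmIlTZ2WKu8tAJERFRmiImpmYIIxCQHypeHZSRUSLrLykMzEWV4iZirzMkA2jQweWV3ZkZ3Rbq8u6d4YlVomZUjes6Af5RAKJd3Rpd4hal6qqmJuXdnh4lQADnjDNlzBIiYdmZ1RIyXmYh2i5h4mGeVAAOYB8qZdomIeGdVIlzqipdnVYiHrKZ5UANXBsl5zLh3ZWRlRDfeqrl4mJmGXN/LlDR3JrlleJh3UkV1NGWdy9p4mYd2Br7+pWVmZ5l1VFVFZ3eJdXh5q9t3h4iJQCbchGY0aKl3dkVWZ5mJqHZnaLuIeJm8tgBdglcjWKqGiGVVZXmIiHZWRXiIdph624EKtUczVniGeIdmZDaIZEVYYzNmhXh2rNc1qFUzVFeIeJmGZSJqlURIhTAliIiYq+yJu5czZVeah4qmVlAq24U3qHMkasy83O/K3e6mZERZuUW6ZpcX3bdFmaczabvM/r3qmb39uEZEjJJchpuFjdlViJhUWDJFaYibhSKNzGSIWckVp0WGVt2GiIhVVkQREleKzGMYqoNYh7uAKoEUUV3qmZhjRFZ3dnmZvbY2mYVWiKunBrgkVBXOurqVNHebuZmYrMdGmGZ3Znm7VayFVTFcyqvLZJdpu6mZrfpWmER3dlRpl4iXZmQpypq8ucdGu7upm+6GiDJWd3REdnZ3ZmU2u5mam/xUiJzKmb63iFNneIdlV4h3ZnZFi6mZd+6miVR4mZzIiGV3iIdmeIiYd3VmZ6mJday6rMlmeJvah3iImYdneIiZh3V3doqZdBV5ic3KmZrsh2iZmHdmZ3eJiHV5d2iJcgEGdUi7mZnNpmeYiIeGd2ZniIZ6h3Z4hRMiZjJYiIiruGiZiZiIiIdlVndpmId2iGd2iph3mYmqmHeamamJiIiHZVZniId3eFipqruqqpq6mIiZmamaqZmZh1ZniIiIiGeqqqqqmYm6h4mYmbqqupiJmId3iJd4ioeaqqqZmHipdpuImJmGd4dFd4eIeZiIh4iJmZmZmHipg4ynmKlUM1d1Z3eIiJh4mId4h3eJl2m6lXy3mZypd3iGZ3iZiJlmiHZ5l3eJl1m6qHrJiGvKqJmXZniYmZd3d4ZYqpiJqEa6mZmYeFa7qJqXd3aKmqh4hodXqqmaqmOKiZmYeYN5mJuneGWZmaqJl4hXmamaqpNJl4qJq7ZWeKqniVWamJqIqg=="/>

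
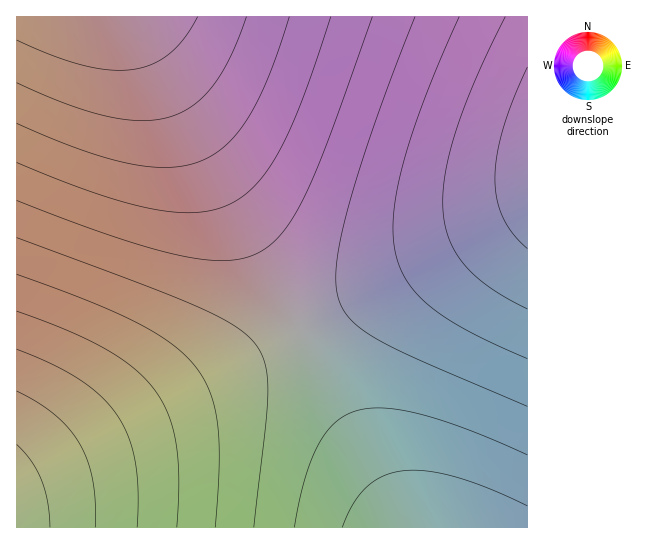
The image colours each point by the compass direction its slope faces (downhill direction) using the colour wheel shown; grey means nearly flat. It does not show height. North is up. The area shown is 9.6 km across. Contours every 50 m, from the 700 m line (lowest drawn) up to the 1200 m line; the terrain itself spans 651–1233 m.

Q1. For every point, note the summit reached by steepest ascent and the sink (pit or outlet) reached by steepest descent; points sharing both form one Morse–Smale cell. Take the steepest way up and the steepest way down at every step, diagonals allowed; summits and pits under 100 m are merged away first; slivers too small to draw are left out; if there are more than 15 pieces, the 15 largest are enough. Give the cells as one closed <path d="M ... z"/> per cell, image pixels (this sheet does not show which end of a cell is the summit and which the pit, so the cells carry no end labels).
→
<path d="M133 16l-117 1 1 464 283-151z"/><path d="M527 16l-394 1 168 314 227-122z"/><path d="M527 209l-226 121 98 185 8 13 121-1z"/><path d="M301 331l-284 150-1 46 390 1z"/>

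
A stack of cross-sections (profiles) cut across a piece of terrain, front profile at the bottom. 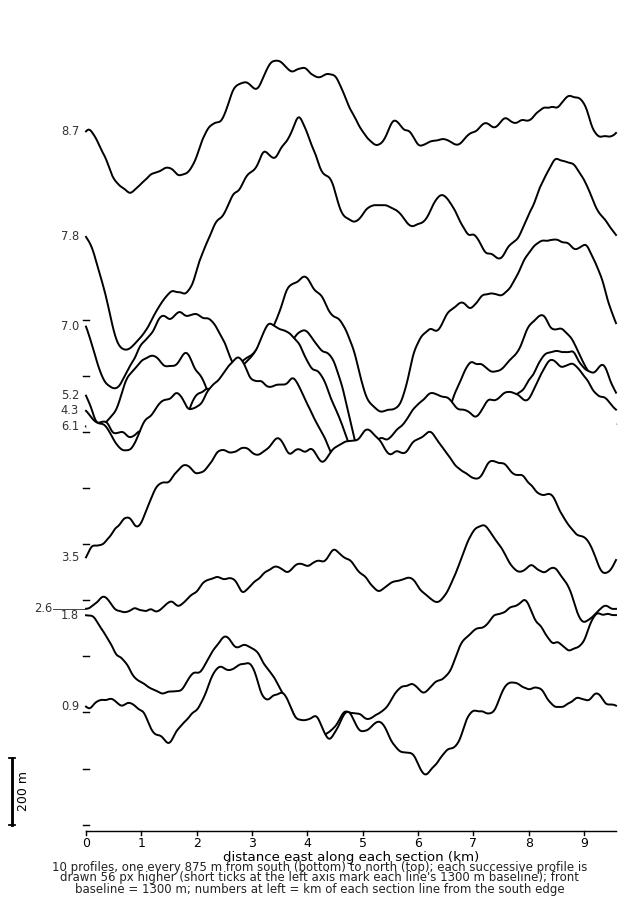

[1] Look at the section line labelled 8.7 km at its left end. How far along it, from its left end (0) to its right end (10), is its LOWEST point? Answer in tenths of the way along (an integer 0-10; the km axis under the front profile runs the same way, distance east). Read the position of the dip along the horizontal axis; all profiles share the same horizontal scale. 1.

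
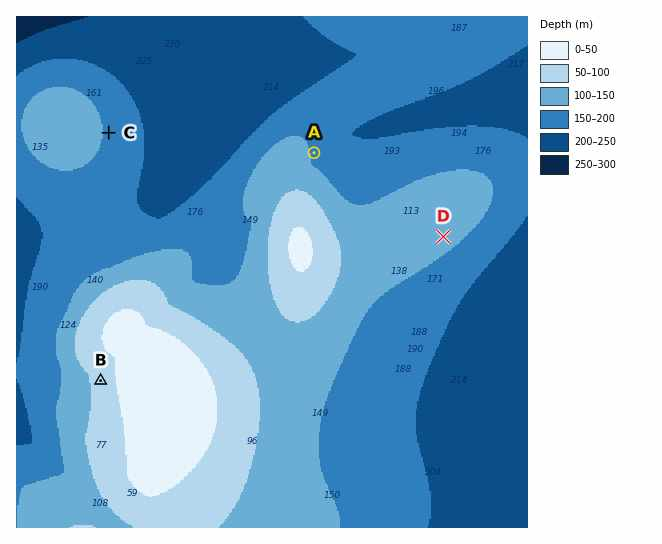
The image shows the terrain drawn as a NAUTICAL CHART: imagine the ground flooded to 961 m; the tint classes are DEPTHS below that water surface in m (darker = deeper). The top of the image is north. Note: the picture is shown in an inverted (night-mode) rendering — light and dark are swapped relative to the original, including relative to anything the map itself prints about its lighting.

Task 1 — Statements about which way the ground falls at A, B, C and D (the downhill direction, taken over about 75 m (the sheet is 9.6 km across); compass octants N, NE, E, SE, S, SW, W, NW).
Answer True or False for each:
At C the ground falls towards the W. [False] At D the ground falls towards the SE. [True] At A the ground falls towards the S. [False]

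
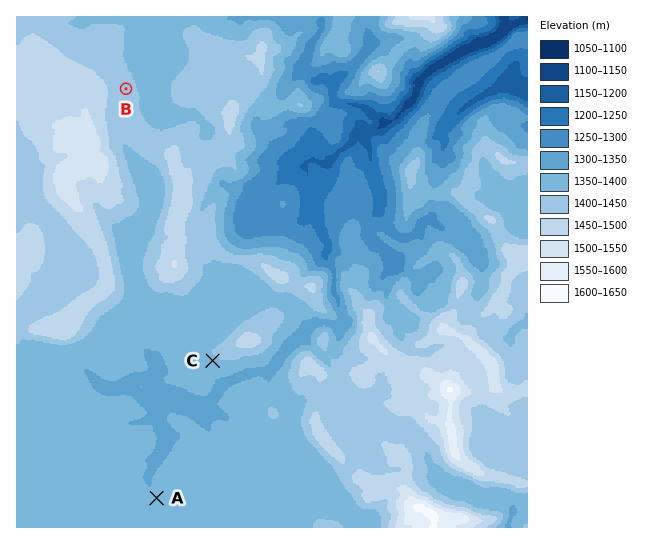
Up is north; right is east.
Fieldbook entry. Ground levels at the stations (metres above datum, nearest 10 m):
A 1350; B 1410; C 1390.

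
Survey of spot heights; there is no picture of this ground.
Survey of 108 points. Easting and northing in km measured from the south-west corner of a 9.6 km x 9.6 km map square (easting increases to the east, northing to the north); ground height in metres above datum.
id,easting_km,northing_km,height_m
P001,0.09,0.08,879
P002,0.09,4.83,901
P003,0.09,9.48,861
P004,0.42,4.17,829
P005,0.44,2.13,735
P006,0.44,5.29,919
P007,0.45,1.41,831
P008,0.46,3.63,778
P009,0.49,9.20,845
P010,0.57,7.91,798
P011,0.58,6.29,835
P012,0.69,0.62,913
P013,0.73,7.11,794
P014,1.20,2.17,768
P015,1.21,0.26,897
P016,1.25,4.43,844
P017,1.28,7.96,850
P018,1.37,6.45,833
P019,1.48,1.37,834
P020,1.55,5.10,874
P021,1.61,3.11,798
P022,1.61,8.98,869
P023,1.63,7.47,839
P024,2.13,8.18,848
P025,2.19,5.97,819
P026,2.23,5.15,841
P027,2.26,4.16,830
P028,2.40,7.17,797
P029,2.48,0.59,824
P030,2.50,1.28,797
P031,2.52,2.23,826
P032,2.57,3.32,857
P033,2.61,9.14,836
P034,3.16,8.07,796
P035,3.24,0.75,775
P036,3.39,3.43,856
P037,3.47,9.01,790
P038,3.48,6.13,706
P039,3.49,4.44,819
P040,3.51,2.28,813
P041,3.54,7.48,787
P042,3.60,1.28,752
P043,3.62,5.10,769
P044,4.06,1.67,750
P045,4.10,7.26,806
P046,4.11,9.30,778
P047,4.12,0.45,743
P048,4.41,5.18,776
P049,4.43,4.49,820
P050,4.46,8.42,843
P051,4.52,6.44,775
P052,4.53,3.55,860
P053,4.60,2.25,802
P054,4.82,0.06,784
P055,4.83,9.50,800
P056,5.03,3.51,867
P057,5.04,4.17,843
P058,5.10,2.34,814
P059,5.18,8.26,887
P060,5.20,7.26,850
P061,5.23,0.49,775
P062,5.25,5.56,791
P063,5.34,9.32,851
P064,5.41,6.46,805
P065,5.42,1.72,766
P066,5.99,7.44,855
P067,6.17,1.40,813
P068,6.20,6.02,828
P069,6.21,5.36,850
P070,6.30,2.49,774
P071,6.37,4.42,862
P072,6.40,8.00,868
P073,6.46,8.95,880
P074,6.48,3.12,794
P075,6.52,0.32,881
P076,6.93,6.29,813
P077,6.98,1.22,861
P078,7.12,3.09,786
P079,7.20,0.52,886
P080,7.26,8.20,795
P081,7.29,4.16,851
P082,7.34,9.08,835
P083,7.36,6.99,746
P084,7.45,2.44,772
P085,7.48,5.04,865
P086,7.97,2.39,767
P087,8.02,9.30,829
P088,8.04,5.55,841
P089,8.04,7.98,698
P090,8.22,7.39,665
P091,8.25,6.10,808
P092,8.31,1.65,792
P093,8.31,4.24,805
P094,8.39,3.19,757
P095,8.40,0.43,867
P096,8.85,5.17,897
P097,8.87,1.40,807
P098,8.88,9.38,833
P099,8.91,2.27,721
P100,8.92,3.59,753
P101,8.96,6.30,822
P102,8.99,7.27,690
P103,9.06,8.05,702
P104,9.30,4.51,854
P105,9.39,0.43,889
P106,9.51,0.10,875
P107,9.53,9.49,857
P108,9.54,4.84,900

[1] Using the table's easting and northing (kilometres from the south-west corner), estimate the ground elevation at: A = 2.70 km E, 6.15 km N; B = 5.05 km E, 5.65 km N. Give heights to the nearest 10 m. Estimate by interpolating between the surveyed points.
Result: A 760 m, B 780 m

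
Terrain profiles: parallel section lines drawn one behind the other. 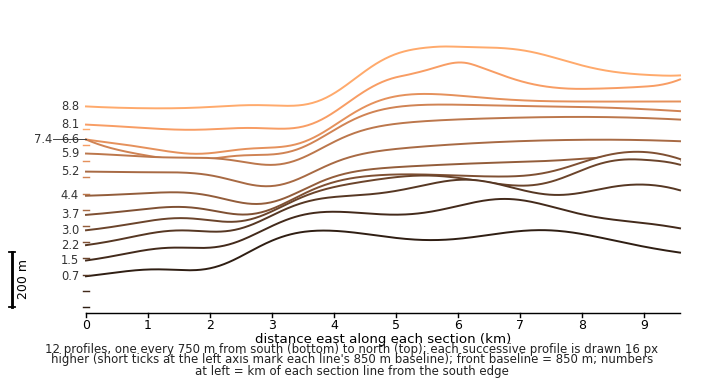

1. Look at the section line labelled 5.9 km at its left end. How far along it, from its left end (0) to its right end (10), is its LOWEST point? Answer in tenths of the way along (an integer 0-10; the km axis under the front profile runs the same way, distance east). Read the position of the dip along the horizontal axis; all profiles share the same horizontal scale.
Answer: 3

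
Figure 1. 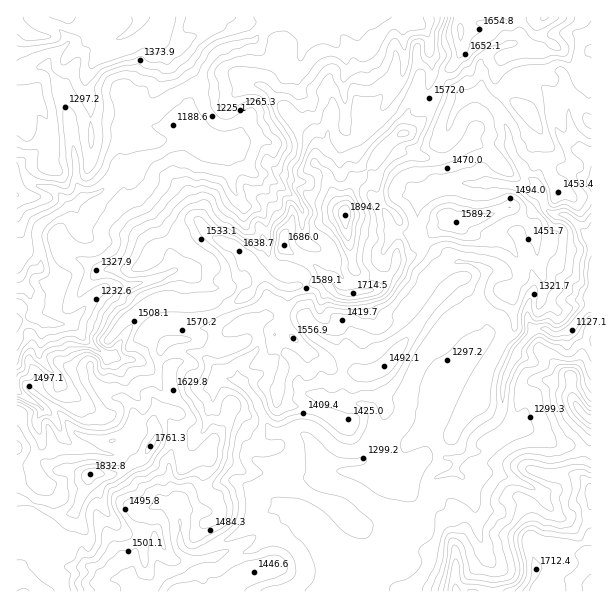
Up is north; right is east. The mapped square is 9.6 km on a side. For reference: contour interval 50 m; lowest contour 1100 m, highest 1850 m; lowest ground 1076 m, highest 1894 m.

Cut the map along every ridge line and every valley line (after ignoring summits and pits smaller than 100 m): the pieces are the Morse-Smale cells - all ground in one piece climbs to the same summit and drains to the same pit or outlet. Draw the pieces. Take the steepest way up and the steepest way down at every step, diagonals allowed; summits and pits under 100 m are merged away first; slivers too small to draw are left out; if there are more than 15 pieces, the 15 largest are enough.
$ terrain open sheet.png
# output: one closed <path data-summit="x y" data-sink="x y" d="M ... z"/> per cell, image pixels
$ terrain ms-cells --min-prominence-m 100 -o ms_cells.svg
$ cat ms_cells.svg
<path data-summit="345 215" data-sink="591 297" d="M591 52l-5 5-6 26-12 10 2 30 12 26-1 2-12-6-11-13-5-15-1-21-10-10-32 0-14 13-1 7-13-12-18 4-23-18-5 16-16 29-31 17-9 8-13 21-11 9-6 8-6 22 0 12 8 32 0 9 4 10 0 18-3 3-12-2-14-14-18 6-24 4-27-14-2 10-8 11-30 17 5 11 7 7-13 11-6 15 0 7 12 14-4 1-7 8 0 18 4 6 5 4 19 6 12 12 9 4 23-4 13 0 6 2 11 15 5 22 5 9-5 5-14 32-9-6-17-6-15-12-27-12-13 0-39 17-4 3-4 11-3-4-12-6-9 4 1 45 3 12 12 19-6 8 1 2 198 0 5-13 19-13 2-14 4-9 32-31 9-32 8-5 12-3 4-10 13-10 2-12 10-10 16-10 4-10 3-33 13-29 12-15 4-3 8-2 12 6 6 0 12-6 12 9 8 1z"/><path data-summit="345 215" data-sink="17 288" d="M404 16l-122 0-1 4-17 8-9 12-22 4-21 12-8 15-4 13-12 20-1 18-4 6-22 0-21-10-9 4-9 9-1 28 3 6-9 12-14 15-18 6-9 7-6 1-24 16-7 9 3 36-10 6-6 15-8 2 0 100 20 13 11-12 7-1 6-8 8-2 13-7 18-3 7-7 2-6 7-4 13-24 18-17 18-6 39 0 6-4 3 0 7 10 29-17 5-5 5-16 27 14 24-4 18-6 14 14 15 0 0-19-4-10 0-9-8-32 0-12 6-22 4-6 13-11 13-21 9-8 31-17 16-29 4-15-8-9-2-31-4-11-7-6z"/><path data-summit="29 35" data-sink="17 288" d="M281 16l-265 1 1 272 7-1 6-15 10-6 0-18-3-7 0-11 3-6 43-27 18-6 23-27-3-6 1-28 15-13 24 10 22 0 4-6 1-18 10-14 6-19 8-15 21-12 22-4 9-12 17-8z"/><path data-summit="90 474" data-sink="591 297" d="M218 312l-17 7-40 1-8 4-5 5 16 15-2 3 0 9 8 12-1 15 5 18-4 8-11 1-3 4 0 23-13 21-11 5-9 7-12 5-21-1-2 2-2 10-12 26 2 13-3 6-1 17-6 6-9 4-8 9 0 3 12 11 4 11 97 0 7-10-12-19-3-12-2-44 10-5 12 6 3 4 1-5 7-9 39-17 13 0 14 7 7 2 21 15 27 11 13-31 5-5-5-9-1-13-6-15-15-11-13 0-23 4-9-4-12-12-22-8-6-8 0-18 7-8 4-1-12-14 0-7 6-15 13-11-7-7z"/><path data-summit="536 570" data-sink="591 297" d="M531 430l-18 2-15 7-16 12-11-1-14 12-4 10-18 6-5 8-2 15-4 11-32 31-4 9-2 14-19 13-5 8 0 4 163 1 10-17 0-14-3-10 5-5 39 0 12-6 4-4 0-83-14-7-26-2z"/><path data-summit="90 474" data-sink="17 288" d="M212 302l-9 4-39 0-12 2-18 13-12 17-7 15-7 4-2 6-7 7-18 3-13 7-8 2-6 8-7 1-11 12-18-12-2 1 1 200 47-1-3-10-12-11 0-3 8-9 9-4 6-6 1-17 3-6-2-13 12-26 2-10 2-2 21 1 12-5 9-7 11-5 13-21 0-23 3-4 11-1 4-8-5-18 1-15-8-12 0-9 2-3-16-15 5-5 8-4 40-1 9-3 7-4-1-6z"/><path data-summit="461 30" data-sink="591 297" d="M591 16l-129 0-2 7 2 28-5 9-17 20 24 18 18-4 12 10 2-5 14-13 32 0 10 10 1 21 5 15 11 13 12 6 1-2-12-26-2-30 12-10 6-26 6-6z"/><path data-summit="591 419" data-sink="591 297" d="M572 328l-12 6-6 0-12-6-8 2-11 12-18 35-5 37-6 10-12 6-10 10-2 9 3 2 9 0 16-12 15-7 18-2 21 14 26 2 14 6 0-113-14-5z"/><path data-summit="456 222" data-sink="591 297" d="M497 182l-44 2-16 3-14 6-5 11 0 18-3 12 13 13 15 7 7 10 20-2 10 4 5 5 16 0 24 18 6 7 3-5 0-15-16-43 12-18 7-7 9-2-2-6-5-8-9 0-14-6z"/><path data-summit="536 570" data-sink="17 288" d="M591 536l-15 10-39 0-5 5 3 10 0 14-9 16 65 1z"/><path data-summit="461 30" data-sink="17 288" d="M461 16l-57 1 15 7 7 6 4 11 2 31 6 7 4-1 3-6 12-12 5-9z"/>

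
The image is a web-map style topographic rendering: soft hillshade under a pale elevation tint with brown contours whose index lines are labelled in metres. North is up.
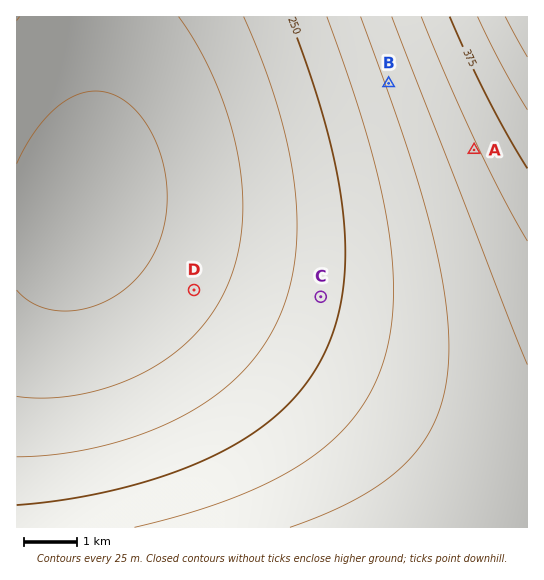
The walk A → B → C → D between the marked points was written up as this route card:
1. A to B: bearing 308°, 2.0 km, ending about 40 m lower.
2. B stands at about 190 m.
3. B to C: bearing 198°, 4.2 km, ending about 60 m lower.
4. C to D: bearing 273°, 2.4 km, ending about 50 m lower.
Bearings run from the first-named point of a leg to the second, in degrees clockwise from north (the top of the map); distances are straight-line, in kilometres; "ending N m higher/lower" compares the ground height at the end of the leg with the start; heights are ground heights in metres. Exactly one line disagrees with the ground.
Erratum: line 2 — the height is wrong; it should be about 300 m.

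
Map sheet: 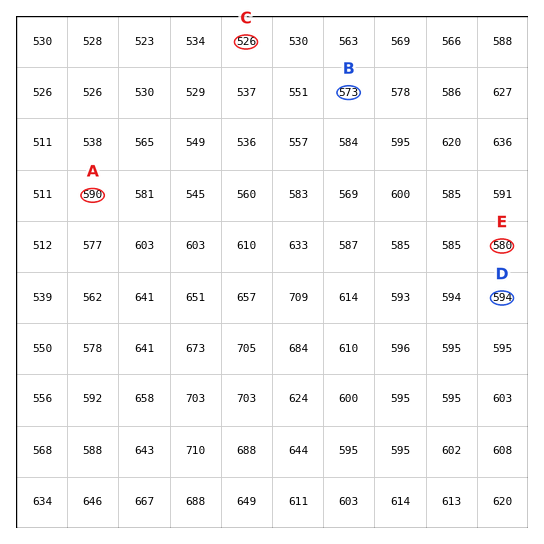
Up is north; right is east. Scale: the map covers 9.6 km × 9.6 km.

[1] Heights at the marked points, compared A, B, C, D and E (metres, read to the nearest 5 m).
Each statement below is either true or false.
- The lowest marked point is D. false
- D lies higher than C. true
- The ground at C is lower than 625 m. true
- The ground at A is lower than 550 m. false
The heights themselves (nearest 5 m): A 590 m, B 575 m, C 525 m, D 595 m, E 580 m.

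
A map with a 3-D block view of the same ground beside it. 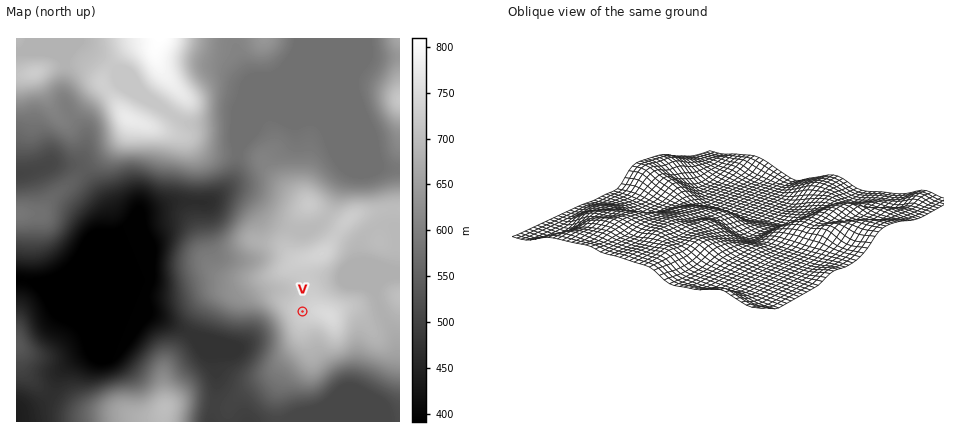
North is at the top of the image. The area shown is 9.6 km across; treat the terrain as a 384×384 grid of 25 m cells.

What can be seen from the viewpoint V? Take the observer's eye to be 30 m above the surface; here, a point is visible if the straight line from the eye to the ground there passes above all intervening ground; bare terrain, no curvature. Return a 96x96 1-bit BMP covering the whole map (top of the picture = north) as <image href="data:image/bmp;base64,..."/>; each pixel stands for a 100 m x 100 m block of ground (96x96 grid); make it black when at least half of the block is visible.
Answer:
<image width="96" height="96" href="data:image/bmp;base64,Qk2+BAAAAAAAAD4AAAAoAAAAYAAAAGAAAAABAAEAAAAAAIAEAAATCwAAEwsAAAIAAAAAAAAA////AAAAAAAAAAAAD////4AAAADAAAAAB////AAAAADAAAAeB///+AAAAACAAAA/D///+AAAAAAHAAB/D///8AAAAAAHwID/H///8AAAAAAH/+P/H///8MAAAAAP///8H///88AAAAAf/8PgH///88AAAAD//4AAH////8AAAAD//8AAD////8AAAAD//8AAD////4AAAAD//8AAD////4AAAAD//8AAD////4AAAAD//+AAD///hwBAAAD///AAD//+AAHwAAD///gAH//8AAH4AAD///4AH//8AAH8AAD///+AH//4AAH+AAD////AH//4AAP+AAD////wH//4AAf/AAD////4P//4AAf/AAD////8P//8AAf/AAD////////+AAf/AAD/////////AA/+AAD/////AD//gA/+AAD////+AB//wB/+AAD////8AA//4B/+AAD////4AAf/8H/8AAD////wAAP////8AAD////gAAD////4AAH///+AAAD////4AAf///8AAAB////4AAf///4AAAB////4AA////wAAAD////8AH////gAAAD////8B/////AAAAH4A///P////+AAAAPwAP///////+AAAAPgAD///////+AAAAfAAB///////8AAAAeAAB///////8AAAAOAAAD//////8AAAAMAAAAP/////8AAAAAAAAAAf////8AAAAAA8AAAf////8AAAAAAeAAAf////8AAAAAAAAAAf////8AAAAAAAAAAf////8AAAAAAAAAAf////+AAAAAAAAAAf/////AAAAAAAAAAf/////AAAAAAAAOAD/////gAAAAAAAfgAH////wAAAAAAAfwAB9///8AAAAAAAHgAAAB//+AAAAAAAAAAAAA///gAAAAAAAAAAAAf//wAAAAAAAAAAAAH//4AAAAAAAAAAAAD//8AAAAAAAAAAAAB////wAAAAAAAAAAA////+AAAAAAAAAAAf////wAAAAAAAAAAf////+AAAAAAAAAA//////AAAAAAADwB//////gAAAAAAD+D8P////gAAAAAAD//8H////gAAAAAAD//4D////gAAAAAAD//4B////gAAAAAAD//4A////wAAAAAAD//wA////wAAAAAAD//wA////wAAAAAAD//gA//x/wAAAAAAD//gAf/j/wAAAAAAD//AAcAP/wAAAAAAD/+AAAAf/wAAAAAAD/8AAAA//wAAAAAAP/4AAAB//wAAAAAAf/wAAAD//4AAAAAAf/wAAAH//4AAAAAAf/gAAAP//4AAAAAAb/gAAAf+P4AAAAAAT/gAAA/8H8AAAAAAD/gAAA/4D8AAAAAAD/gAAA/4D+AAAAAAD/gAAAf4D+AAAAAAAPAAAAf4H/AAAAAAADAAAIf4P/gAAAAAAAAAAcf8//4AAAAAAAAAA+f////gAAAAAAAAB+P////wAAAAAAAAA8P////4AAAAAAAAAAH////4AAAAAAAAAAH////8AAAAAAAAAAH////8AAAAE="/>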